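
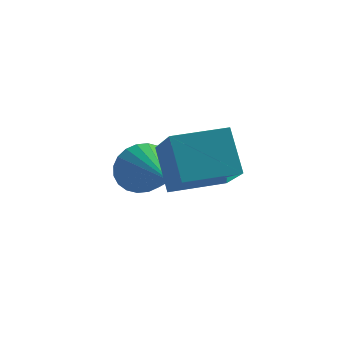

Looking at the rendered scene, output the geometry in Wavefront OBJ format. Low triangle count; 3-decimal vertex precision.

v 3.173 -2.829 -1.262
v 2.875 -2.088 -0.339
v 2.81 -1.664 -2.313
v 2.511 -0.924 -1.39
v 4.409 -2.396 -1.21
v 4.11 -1.656 -0.287
v 4.045 -1.232 -2.261
v 3.747 -0.491 -1.338
v 2.139 0.381 -2.858
v 2.511 0.374 -3.462
v 2.821 -0.941 -2.422
v 2.681 0.516 -3.296
v 2.768 0.638 -3.063
v 2.759 0.721 -2.799
v 2.656 0.752 -2.544
v 2.474 0.726 -2.336
v 2.242 0.648 -2.208
v 1.993 0.529 -2.179
v 1.767 0.388 -2.253
v 1.597 0.245 -2.419
v 1.51 0.124 -2.652
v 1.518 0.041 -2.917
v 1.621 0.01 -3.172
v 1.803 0.035 -3.379
v 2.036 0.114 -3.507
v 2.284 0.232 -3.537
f 2 4 1
f 5 2 1
f 1 4 3
f 3 5 1
f 2 8 4
f 6 2 5
f 6 8 2
f 4 8 3
f 7 5 3
f 3 8 7
f 7 6 5
f 8 6 7
f 10 9 12
f 10 12 11
f 12 9 13
f 12 13 11
f 13 9 14
f 13 14 11
f 14 9 15
f 14 15 11
f 15 9 16
f 15 16 11
f 16 9 17
f 16 17 11
f 17 9 18
f 17 18 11
f 18 9 19
f 18 19 11
f 19 9 20
f 19 20 11
f 20 9 21
f 20 21 11
f 21 9 22
f 21 22 11
f 22 9 23
f 22 23 11
f 23 9 24
f 23 24 11
f 24 9 25
f 24 25 11
f 25 9 26
f 25 26 11
f 26 9 10
f 26 10 11



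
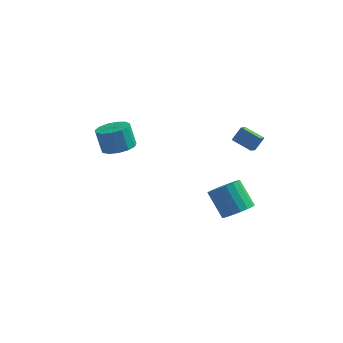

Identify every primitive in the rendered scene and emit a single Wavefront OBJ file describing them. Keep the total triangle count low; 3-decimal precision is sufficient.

v 3.758 -2.766 -2.917
v 4.384 -3.228 -2.213
v 3.308 -2.436 -0.738
v 2.682 -1.974 -1.443
v 4.592 -2.816 -2.282
v 3.516 -2.024 -0.807
v 4.635 -2.393 -2.477
v 3.56 -1.602 -1.002
v 4.505 -2.045 -2.76
v 3.429 -1.253 -1.285
v 4.226 -1.839 -3.074
v 3.15 -1.047 -1.599
v 3.855 -1.817 -3.356
v 2.779 -1.025 -1.881
v 3.464 -1.983 -3.552
v 2.388 -1.191 -2.077
v 3.132 -2.304 -3.622
v 2.056 -1.512 -2.147
v 2.924 -2.716 -3.553
v 1.848 -1.924 -2.078
v 2.88 -3.138 -3.358
v 1.805 -2.347 -1.883
v 3.011 -3.487 -3.075
v 1.935 -2.695 -1.6
v 3.29 -3.693 -2.761
v 2.214 -2.901 -1.286
v 3.661 -3.715 -2.479
v 2.585 -2.923 -1.004
v 4.052 -3.549 -2.283
v 2.976 -2.757 -0.808
v -3.722 -1.617 0.611
v -2.957 -2.273 0.969
v -3.413 -2 2.446
v -4.178 -1.343 2.089
v -2.71 -1.723 0.943
v -3.167 -1.45 2.421
v -2.785 -1.14 0.812
v -3.242 -0.866 2.29
v -3.158 -0.708 0.617
v -3.614 -0.434 2.095
v -3.709 -0.564 0.42
v -4.165 -0.291 1.898
v -4.265 -0.755 0.284
v -4.721 -0.481 1.761
v -4.648 -1.219 0.252
v -5.104 -0.946 1.729
v -4.737 -1.81 0.334
v -5.193 -1.536 1.811
v -4.504 -2.339 0.504
v -4.96 -2.066 1.981
v -4.023 -2.639 0.708
v -4.479 -2.366 2.185
v -3.446 -2.615 0.881
v -3.902 -2.341 2.359
v 4.035 -0.939 1.215
v 2.802 -0.48 1.63
v 4.152 -0.252 0.803
v 2.919 0.207 1.218
v 4.481 -0.507 2.062
v 3.248 -0.048 2.477
v 4.598 0.18 1.65
v 3.365 0.639 2.065
f 2 1 5
f 2 5 3
f 3 5 6
f 3 6 4
f 5 1 7
f 5 7 6
f 6 7 8
f 6 8 4
f 7 1 9
f 7 9 8
f 8 9 10
f 8 10 4
f 9 1 11
f 9 11 10
f 10 11 12
f 10 12 4
f 11 1 13
f 11 13 12
f 12 13 14
f 12 14 4
f 13 1 15
f 13 15 14
f 14 15 16
f 14 16 4
f 15 1 17
f 15 17 16
f 16 17 18
f 16 18 4
f 17 1 19
f 17 19 18
f 18 19 20
f 18 20 4
f 19 1 21
f 19 21 20
f 20 21 22
f 20 22 4
f 21 1 23
f 21 23 22
f 22 23 24
f 22 24 4
f 23 1 25
f 23 25 24
f 24 25 26
f 24 26 4
f 25 1 27
f 25 27 26
f 26 27 28
f 26 28 4
f 27 1 29
f 27 29 28
f 28 29 30
f 28 30 4
f 29 1 2
f 29 2 30
f 30 2 3
f 30 3 4
f 32 31 35
f 32 35 33
f 33 35 36
f 33 36 34
f 35 31 37
f 35 37 36
f 36 37 38
f 36 38 34
f 37 31 39
f 37 39 38
f 38 39 40
f 38 40 34
f 39 31 41
f 39 41 40
f 40 41 42
f 40 42 34
f 41 31 43
f 41 43 42
f 42 43 44
f 42 44 34
f 43 31 45
f 43 45 44
f 44 45 46
f 44 46 34
f 45 31 47
f 45 47 46
f 46 47 48
f 46 48 34
f 47 31 49
f 47 49 48
f 48 49 50
f 48 50 34
f 49 31 51
f 49 51 50
f 50 51 52
f 50 52 34
f 51 31 53
f 51 53 52
f 52 53 54
f 52 54 34
f 53 31 32
f 53 32 54
f 54 32 33
f 54 33 34
f 56 58 55
f 59 56 55
f 55 58 57
f 57 59 55
f 56 62 58
f 60 56 59
f 60 62 56
f 58 62 57
f 61 59 57
f 57 62 61
f 61 60 59
f 62 60 61



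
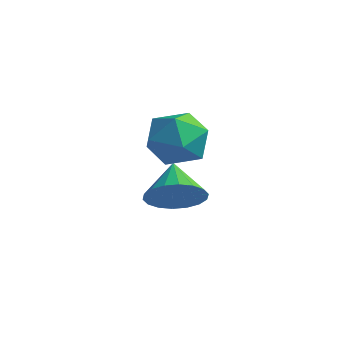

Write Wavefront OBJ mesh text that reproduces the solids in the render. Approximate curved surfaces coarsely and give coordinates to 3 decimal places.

v -1.672 1.013 1.042
v -1.198 1.616 0.853
v -2.328 1.727 1.678
v -1.439 1.622 0.597
v -1.726 1.508 0.429
v -2.003 1.296 0.383
v -2.213 1.027 0.467
v -2.317 0.756 0.665
v -2.293 0.535 0.938
v -2.146 0.409 1.231
v -1.905 0.403 1.487
v -1.618 0.517 1.655
v -1.341 0.73 1.702
v -1.131 0.998 1.617
v -1.027 1.269 1.419
v -1.051 1.49 1.146
v -1.643 0.831 3.382
v -0.813 1.055 3.321
v -1.267 -0.475 3.699
v -0.437 -0.251 3.638
v -0.919 0.052 4.286
v -1.152 0.859 4.089
v -0.928 -0.279 2.931
v -1.161 0.528 2.734
v -0.371 0.369 3.042
v -0.366 0.574 3.88
v -1.714 0.006 3.14
v -1.709 0.211 3.978
f 2 1 4
f 2 4 3
f 4 1 5
f 4 5 3
f 5 1 6
f 5 6 3
f 6 1 7
f 6 7 3
f 7 1 8
f 7 8 3
f 8 1 9
f 8 9 3
f 9 1 10
f 9 10 3
f 10 1 11
f 10 11 3
f 11 1 12
f 11 12 3
f 12 1 13
f 12 13 3
f 13 1 14
f 13 14 3
f 14 1 15
f 14 15 3
f 15 1 16
f 15 16 3
f 16 1 2
f 16 2 3
f 17 28 22
f 17 22 18
f 17 18 24
f 17 24 27
f 17 27 28
f 18 22 26
f 22 28 21
f 28 27 19
f 27 24 23
f 24 18 25
f 20 26 21
f 20 21 19
f 20 19 23
f 20 23 25
f 20 25 26
f 21 26 22
f 19 21 28
f 23 19 27
f 25 23 24
f 26 25 18



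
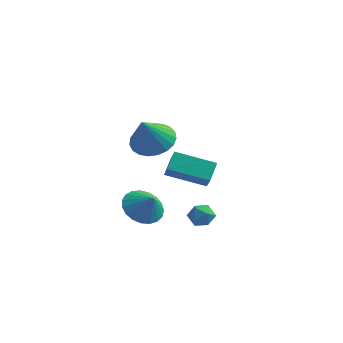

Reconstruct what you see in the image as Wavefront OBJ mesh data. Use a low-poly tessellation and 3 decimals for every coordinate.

v -0.312 1.036 0.192
v 0.171 1.794 0.695
v -0.448 0.144 1.668
v -0.24 1.912 0.728
v -0.662 1.879 0.669
v -1.025 1.7 0.527
v -1.264 1.406 0.328
v -1.338 1.048 0.104
v -1.235 0.688 -0.104
v -0.972 0.388 -0.261
v -0.596 0.2 -0.339
v -0.17 0.157 -0.326
v 0.232 0.266 -0.223
v 0.539 0.508 -0.049
v 0.699 0.841 0.167
v 0.685 1.208 0.388
v 0.498 1.545 0.574
v -0.431 2.637 -2.831
v -0.069 2.076 -2.1
v -0.426 3.479 -2.188
v -0.064 2.918 -1.456
v 1.384 3.062 -3.404
v 1.746 2.501 -2.672
v 1.389 3.904 -2.76
v 1.751 3.343 -2.029
v 2.8 -0.694 -2.528
v 3.301 -1.077 -2.501
v 2.179 -1.503 -2.479
v 2.68 -1.886 -2.452
v 2.546 -1.507 -1.966
v 2.929 -1.007 -1.996
v 2.551 -1.573 -2.984
v 2.934 -1.073 -3.014
v 3.147 -1.62 -2.783
v 3.144 -1.579 -2.153
v 2.336 -1.001 -2.827
v 2.333 -0.96 -2.197
v 0.526 -2.194 -1.96
v 1.048 -1.409 -2.077
v 1.114 -2.466 -1.16
v 0.767 -1.285 -1.828
v 0.445 -1.318 -1.603
v 0.136 -1.502 -1.439
v -0.105 -1.806 -1.365
v -0.237 -2.177 -1.394
v -0.237 -2.551 -1.521
v -0.105 -2.864 -1.724
v 0.136 -3.06 -1.968
v 0.444 -3.107 -2.211
v 0.767 -2.996 -2.41
v 1.048 -2.746 -2.531
v 1.238 -2.401 -2.554
v 1.306 -2.02 -2.474
v 1.239 -1.669 -2.305
f 2 1 4
f 2 4 3
f 4 1 5
f 4 5 3
f 5 1 6
f 5 6 3
f 6 1 7
f 6 7 3
f 7 1 8
f 7 8 3
f 8 1 9
f 8 9 3
f 9 1 10
f 9 10 3
f 10 1 11
f 10 11 3
f 11 1 12
f 11 12 3
f 12 1 13
f 12 13 3
f 13 1 14
f 13 14 3
f 14 1 15
f 14 15 3
f 15 1 16
f 15 16 3
f 16 1 17
f 16 17 3
f 17 1 2
f 17 2 3
f 19 21 18
f 22 19 18
f 18 21 20
f 20 22 18
f 19 25 21
f 23 19 22
f 23 25 19
f 21 25 20
f 24 22 20
f 20 25 24
f 24 23 22
f 25 23 24
f 26 37 31
f 26 31 27
f 26 27 33
f 26 33 36
f 26 36 37
f 27 31 35
f 31 37 30
f 37 36 28
f 36 33 32
f 33 27 34
f 29 35 30
f 29 30 28
f 29 28 32
f 29 32 34
f 29 34 35
f 30 35 31
f 28 30 37
f 32 28 36
f 34 32 33
f 35 34 27
f 39 38 41
f 39 41 40
f 41 38 42
f 41 42 40
f 42 38 43
f 42 43 40
f 43 38 44
f 43 44 40
f 44 38 45
f 44 45 40
f 45 38 46
f 45 46 40
f 46 38 47
f 46 47 40
f 47 38 48
f 47 48 40
f 48 38 49
f 48 49 40
f 49 38 50
f 49 50 40
f 50 38 51
f 50 51 40
f 51 38 52
f 51 52 40
f 52 38 53
f 52 53 40
f 53 38 54
f 53 54 40
f 54 38 39
f 54 39 40



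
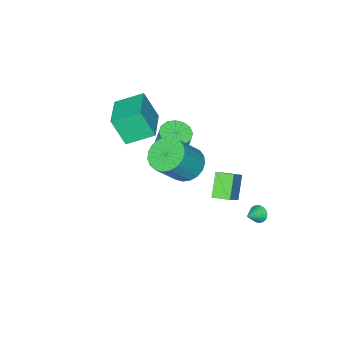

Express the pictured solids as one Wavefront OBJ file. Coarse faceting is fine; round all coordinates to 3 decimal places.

v -0.174 -2.182 0.808
v 0.628 -1.954 0.709
v 0.696 -1.49 2.333
v -0.106 -1.718 2.432
v 0.398 -1.597 0.617
v 0.466 -1.133 2.241
v 0.014 -1.397 0.576
v 0.082 -0.933 2.199
v -0.42 -1.407 0.597
v -0.352 -0.943 2.221
v -0.789 -1.625 0.675
v -0.72 -1.161 2.298
v -0.992 -1.992 0.788
v -0.924 -1.528 2.412
v -0.976 -2.41 0.907
v -0.908 -1.946 2.531
v -0.746 -2.767 0.999
v -0.678 -2.303 2.623
v -0.362 -2.967 1.041
v -0.294 -2.503 2.664
v 0.072 -2.957 1.019
v 0.14 -2.493 2.643
v 0.44 -2.739 0.942
v 0.509 -2.275 2.565
v 0.644 -2.372 0.828
v 0.712 -1.908 2.452
v 1.603 0.557 2.741
v 2.397 0.609 2.136
v 3.612 0.414 3.713
v 2.817 0.363 4.319
v 2.336 1.009 2.233
v 3.55 0.814 3.81
v 2.148 1.331 2.417
v 3.362 1.136 3.994
v 1.866 1.519 2.658
v 3.08 1.324 4.235
v 1.538 1.54 2.913
v 2.752 1.346 4.49
v 1.221 1.392 3.138
v 2.436 1.198 4.715
v 0.971 1.1 3.295
v 2.185 0.905 4.872
v 0.83 0.713 3.356
v 2.044 0.519 4.933
v 0.822 0.3 3.311
v 2.036 0.105 4.888
v 0.95 -0.069 3.167
v 2.164 -0.263 4.744
v 1.19 -0.329 2.95
v 2.404 -0.524 4.527
v 1.502 -0.437 2.697
v 2.716 -0.631 4.274
v 1.831 -0.372 2.451
v 3.045 -0.567 4.028
v 2.121 -0.147 2.256
v 3.335 -0.341 3.833
v 2.321 0.2 2.144
v 3.535 0.006 3.722
v 1.132 2.312 0.926
v 0.278 1.781 1.9
v 0.741 3.106 1.015
v -0.113 2.575 1.99
v 2.193 2.705 2.07
v 1.339 2.174 3.045
v 1.802 3.499 2.16
v 0.948 2.968 3.134
v -1.086 2.87 -1.779
v -0.867 2.571 -2.129
v -0.174 2.91 -1.241
v -0.83 2.752 -2.204
v -0.833 2.951 -2.214
v -0.874 3.137 -2.158
v -0.948 3.283 -2.044
v -1.042 3.366 -1.89
v -1.144 3.373 -1.719
v -1.236 3.304 -1.557
v -1.306 3.169 -1.429
v -1.342 2.988 -1.354
v -1.339 2.789 -1.344
v -1.298 2.603 -1.4
v -1.225 2.457 -1.514
v -1.13 2.374 -1.668
v -1.029 2.367 -1.839
v -0.936 2.436 -2.001
v 0.949 -3.866 2.394
v 1.195 -4.618 3.898
v -0.053 -2.835 3.074
v 0.193 -3.587 4.578
v 2.467 -2.633 2.762
v 2.713 -3.385 4.266
v 1.465 -1.602 3.442
v 1.711 -2.354 4.946
f 2 1 5
f 2 5 3
f 3 5 6
f 3 6 4
f 5 1 7
f 5 7 6
f 6 7 8
f 6 8 4
f 7 1 9
f 7 9 8
f 8 9 10
f 8 10 4
f 9 1 11
f 9 11 10
f 10 11 12
f 10 12 4
f 11 1 13
f 11 13 12
f 12 13 14
f 12 14 4
f 13 1 15
f 13 15 14
f 14 15 16
f 14 16 4
f 15 1 17
f 15 17 16
f 16 17 18
f 16 18 4
f 17 1 19
f 17 19 18
f 18 19 20
f 18 20 4
f 19 1 21
f 19 21 20
f 20 21 22
f 20 22 4
f 21 1 23
f 21 23 22
f 22 23 24
f 22 24 4
f 23 1 25
f 23 25 24
f 24 25 26
f 24 26 4
f 25 1 2
f 25 2 26
f 26 2 3
f 26 3 4
f 28 27 31
f 28 31 29
f 29 31 32
f 29 32 30
f 31 27 33
f 31 33 32
f 32 33 34
f 32 34 30
f 33 27 35
f 33 35 34
f 34 35 36
f 34 36 30
f 35 27 37
f 35 37 36
f 36 37 38
f 36 38 30
f 37 27 39
f 37 39 38
f 38 39 40
f 38 40 30
f 39 27 41
f 39 41 40
f 40 41 42
f 40 42 30
f 41 27 43
f 41 43 42
f 42 43 44
f 42 44 30
f 43 27 45
f 43 45 44
f 44 45 46
f 44 46 30
f 45 27 47
f 45 47 46
f 46 47 48
f 46 48 30
f 47 27 49
f 47 49 48
f 48 49 50
f 48 50 30
f 49 27 51
f 49 51 50
f 50 51 52
f 50 52 30
f 51 27 53
f 51 53 52
f 52 53 54
f 52 54 30
f 53 27 55
f 53 55 54
f 54 55 56
f 54 56 30
f 55 27 57
f 55 57 56
f 56 57 58
f 56 58 30
f 57 27 28
f 57 28 58
f 58 28 29
f 58 29 30
f 60 62 59
f 63 60 59
f 59 62 61
f 61 63 59
f 60 66 62
f 64 60 63
f 64 66 60
f 62 66 61
f 65 63 61
f 61 66 65
f 65 64 63
f 66 64 65
f 68 67 70
f 68 70 69
f 70 67 71
f 70 71 69
f 71 67 72
f 71 72 69
f 72 67 73
f 72 73 69
f 73 67 74
f 73 74 69
f 74 67 75
f 74 75 69
f 75 67 76
f 75 76 69
f 76 67 77
f 76 77 69
f 77 67 78
f 77 78 69
f 78 67 79
f 78 79 69
f 79 67 80
f 79 80 69
f 80 67 81
f 80 81 69
f 81 67 82
f 81 82 69
f 82 67 83
f 82 83 69
f 83 67 84
f 83 84 69
f 84 67 68
f 84 68 69
f 86 88 85
f 89 86 85
f 85 88 87
f 87 89 85
f 86 92 88
f 90 86 89
f 90 92 86
f 88 92 87
f 91 89 87
f 87 92 91
f 91 90 89
f 92 90 91



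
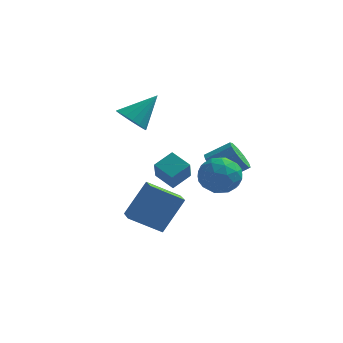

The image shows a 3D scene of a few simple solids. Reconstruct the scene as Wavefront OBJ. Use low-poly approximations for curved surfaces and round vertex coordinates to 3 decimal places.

v -2.552 2.134 0.236
v -1.987 1.409 0.284
v -1.468 3.066 1.564
v -1.812 1.659 -0.034
v -1.806 2.017 -0.29
v -1.971 2.402 -0.425
v -2.269 2.726 -0.409
v -2.632 2.914 -0.245
v -2.976 2.924 0.029
v -3.223 2.752 0.351
v -3.317 2.44 0.647
v -3.234 2.057 0.848
v -2.996 1.692 0.91
v -2.656 1.428 0.817
v -2.292 1.326 0.591
v 1.476 1.806 -2.358
v 1.988 1.685 -3.076
v 3.155 2.012 -2.3
v 2.644 2.134 -1.582
v 1.832 2.212 -3.065
v 3 2.54 -2.289
v 1.541 2.585 -2.784
v 2.709 2.912 -2.008
v 1.225 2.66 -2.34
v 2.393 2.987 -1.564
v 1.005 2.409 -1.903
v 2.173 2.736 -1.127
v 0.965 1.928 -1.64
v 2.132 2.255 -0.864
v 1.12 1.4 -1.651
v 2.288 1.728 -0.875
v 1.411 1.028 -1.932
v 2.579 1.355 -1.156
v 1.727 0.953 -2.376
v 2.895 1.28 -1.6
v 1.947 1.204 -2.813
v 3.115 1.531 -2.037
v 2.816 -2.625 0.244
v 3.561 -3.381 0.201
v 1.719 -3.659 -0.581
v 2.464 -4.415 -0.624
v 2.028 -4.151 0.308
v 2.706 -3.511 0.818
v 2.574 -3.529 -1.198
v 3.252 -2.889 -0.688
v 3.411 -3.939 -0.69
v 3.074 -4.324 0.241
v 2.206 -2.716 -0.621
v 1.869 -3.101 0.31
v 3.285 -2.912 0.295
v 1.995 -4.128 -0.675
v 1.739 -3.972 -0.127
v 2.177 -4.417 -0.152
v 2.782 -2.989 0.657
v 3.22 -3.433 0.632
v 2.319 -3.886 0.695
v 2.06 -3.607 -1.012
v 2.498 -4.051 -1.037
v 3.103 -2.623 -0.228
v 3.541 -3.068 -0.253
v 2.961 -3.154 -1.075
v 3.634 -3.685 -0.254
v 2.99 -4.293 -0.739
v 3.054 -3.772 -1.076
v 3.453 -3.396 -0.777
v 3.436 -3.911 0.293
v 2.791 -4.519 -0.192
v 2.535 -4.363 0.356
v 2.934 -3.987 0.656
v 3.348 -4.239 -0.23
v 2.489 -2.521 -0.188
v 1.844 -3.129 -0.673
v 2.346 -3.053 -1.036
v 2.745 -2.677 -0.736
v 2.29 -2.747 0.359
v 1.646 -3.355 -0.126
v 1.827 -3.644 0.397
v 2.226 -3.268 0.696
v 1.932 -2.801 -0.15
v -0.889 -0.284 -2.107
v -0.77 -1.135 -1.001
v -0.208 0.474 -1.596
v -0.089 -0.377 -0.491
v 0.029 -0.783 -2.589
v 0.148 -1.634 -1.484
v 0.71 -0.025 -2.079
v 0.829 -0.876 -0.973
v 0.201 -4.007 -3.736
v -1.286 -4.323 -2.847
v -0.216 -2.914 -4.044
v -1.702 -3.229 -3.155
v 1.042 -3.211 -2.045
v -0.444 -3.526 -1.156
v 0.626 -2.117 -2.353
v -0.861 -2.433 -1.464
f 2 1 4
f 2 4 3
f 4 1 5
f 4 5 3
f 5 1 6
f 5 6 3
f 6 1 7
f 6 7 3
f 7 1 8
f 7 8 3
f 8 1 9
f 8 9 3
f 9 1 10
f 9 10 3
f 10 1 11
f 10 11 3
f 11 1 12
f 11 12 3
f 12 1 13
f 12 13 3
f 13 1 14
f 13 14 3
f 14 1 15
f 14 15 3
f 15 1 2
f 15 2 3
f 17 16 20
f 17 20 18
f 18 20 21
f 18 21 19
f 20 16 22
f 20 22 21
f 21 22 23
f 21 23 19
f 22 16 24
f 22 24 23
f 23 24 25
f 23 25 19
f 24 16 26
f 24 26 25
f 25 26 27
f 25 27 19
f 26 16 28
f 26 28 27
f 27 28 29
f 27 29 19
f 28 16 30
f 28 30 29
f 29 30 31
f 29 31 19
f 30 16 32
f 30 32 31
f 31 32 33
f 31 33 19
f 32 16 34
f 32 34 33
f 33 34 35
f 33 35 19
f 34 16 36
f 34 36 35
f 35 36 37
f 35 37 19
f 36 16 17
f 36 17 37
f 37 17 18
f 37 18 19
f 38 75 54
f 75 49 78
f 54 78 43
f 75 78 54
f 38 54 50
f 54 43 55
f 50 55 39
f 54 55 50
f 38 50 59
f 50 39 60
f 59 60 45
f 50 60 59
f 38 59 71
f 59 45 74
f 71 74 48
f 59 74 71
f 38 71 75
f 71 48 79
f 75 79 49
f 71 79 75
f 39 55 66
f 55 43 69
f 66 69 47
f 55 69 66
f 43 78 56
f 78 49 77
f 56 77 42
f 78 77 56
f 49 79 76
f 79 48 72
f 76 72 40
f 79 72 76
f 48 74 73
f 74 45 61
f 73 61 44
f 74 61 73
f 45 60 65
f 60 39 62
f 65 62 46
f 60 62 65
f 41 67 53
f 67 47 68
f 53 68 42
f 67 68 53
f 41 53 51
f 53 42 52
f 51 52 40
f 53 52 51
f 41 51 58
f 51 40 57
f 58 57 44
f 51 57 58
f 41 58 63
f 58 44 64
f 63 64 46
f 58 64 63
f 41 63 67
f 63 46 70
f 67 70 47
f 63 70 67
f 42 68 56
f 68 47 69
f 56 69 43
f 68 69 56
f 40 52 76
f 52 42 77
f 76 77 49
f 52 77 76
f 44 57 73
f 57 40 72
f 73 72 48
f 57 72 73
f 46 64 65
f 64 44 61
f 65 61 45
f 64 61 65
f 47 70 66
f 70 46 62
f 66 62 39
f 70 62 66
f 81 83 80
f 84 81 80
f 80 83 82
f 82 84 80
f 81 87 83
f 85 81 84
f 85 87 81
f 83 87 82
f 86 84 82
f 82 87 86
f 86 85 84
f 87 85 86
f 89 91 88
f 92 89 88
f 88 91 90
f 90 92 88
f 89 95 91
f 93 89 92
f 93 95 89
f 91 95 90
f 94 92 90
f 90 95 94
f 94 93 92
f 95 93 94



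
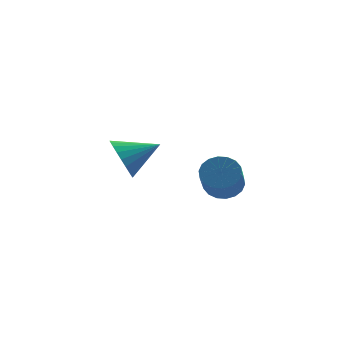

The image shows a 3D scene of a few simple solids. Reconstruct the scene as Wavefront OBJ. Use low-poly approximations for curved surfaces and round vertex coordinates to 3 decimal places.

v 0.867 0.151 -2.835
v 1.606 0.224 -2.597
v 1.392 -0.918 -1.586
v 0.653 -0.991 -1.825
v 1.435 0.441 -2.387
v 1.221 -0.701 -1.376
v 1.152 0.601 -2.266
v 0.938 -0.54 -1.255
v 0.813 0.672 -2.258
v 0.598 -0.469 -1.247
v 0.484 0.64 -2.364
v 0.269 -0.502 -1.353
v 0.231 0.511 -2.564
v 0.016 -0.631 -1.553
v 0.104 0.31 -2.817
v -0.11 -0.831 -1.806
v 0.128 0.078 -3.074
v -0.086 -1.064 -2.063
v 0.299 -0.139 -3.284
v 0.085 -1.281 -2.273
v 0.582 -0.3 -3.405
v 0.368 -1.441 -2.394
v 0.922 -0.371 -3.413
v 0.707 -1.512 -2.402
v 1.251 -0.338 -3.307
v 1.036 -1.48 -2.296
v 1.504 -0.209 -3.107
v 1.289 -1.351 -2.096
v 1.63 -0.009 -2.854
v 1.416 -1.15 -1.843
v -2.782 3.707 -2.978
v -2.356 3.382 -3.834
v -1.278 3.953 -2.322
v -2.388 3.768 -3.906
v -2.48 4.145 -3.836
v -2.617 4.455 -3.636
v -2.78 4.652 -3.336
v -2.944 4.704 -2.981
v -3.082 4.605 -2.626
v -3.175 4.369 -2.324
v -3.209 4.033 -2.122
v -3.177 3.647 -2.05
v -3.085 3.27 -2.12
v -2.948 2.959 -2.32
v -2.785 2.763 -2.62
v -2.621 2.71 -2.975
v -2.482 2.809 -3.33
v -2.389 3.045 -3.632
f 2 1 5
f 2 5 3
f 3 5 6
f 3 6 4
f 5 1 7
f 5 7 6
f 6 7 8
f 6 8 4
f 7 1 9
f 7 9 8
f 8 9 10
f 8 10 4
f 9 1 11
f 9 11 10
f 10 11 12
f 10 12 4
f 11 1 13
f 11 13 12
f 12 13 14
f 12 14 4
f 13 1 15
f 13 15 14
f 14 15 16
f 14 16 4
f 15 1 17
f 15 17 16
f 16 17 18
f 16 18 4
f 17 1 19
f 17 19 18
f 18 19 20
f 18 20 4
f 19 1 21
f 19 21 20
f 20 21 22
f 20 22 4
f 21 1 23
f 21 23 22
f 22 23 24
f 22 24 4
f 23 1 25
f 23 25 24
f 24 25 26
f 24 26 4
f 25 1 27
f 25 27 26
f 26 27 28
f 26 28 4
f 27 1 29
f 27 29 28
f 28 29 30
f 28 30 4
f 29 1 2
f 29 2 30
f 30 2 3
f 30 3 4
f 32 31 34
f 32 34 33
f 34 31 35
f 34 35 33
f 35 31 36
f 35 36 33
f 36 31 37
f 36 37 33
f 37 31 38
f 37 38 33
f 38 31 39
f 38 39 33
f 39 31 40
f 39 40 33
f 40 31 41
f 40 41 33
f 41 31 42
f 41 42 33
f 42 31 43
f 42 43 33
f 43 31 44
f 43 44 33
f 44 31 45
f 44 45 33
f 45 31 46
f 45 46 33
f 46 31 47
f 46 47 33
f 47 31 48
f 47 48 33
f 48 31 32
f 48 32 33



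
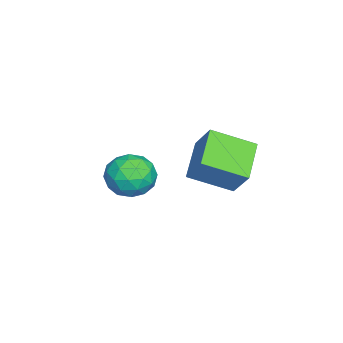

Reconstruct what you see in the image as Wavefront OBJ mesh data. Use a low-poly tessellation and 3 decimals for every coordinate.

v 1.576 -0.245 2.469
v -0.069 -0.26 3.27
v 1.179 1.462 1.685
v -0.467 1.447 2.486
v 2.147 0.433 3.654
v 0.501 0.418 4.455
v 1.749 2.14 2.87
v 0.104 2.125 3.671
v -1.497 -2.201 -0.331
v -0.696 -2.954 -0.514
v -2.344 -3.366 0.754
v -1.543 -4.119 0.571
v -1.32 -3.2 1.16
v -0.796 -2.479 0.49
v -2.244 -3.841 -0.25
v -1.72 -3.12 -0.92
v -1.157 -3.967 -0.464
v -0.586 -3.571 0.408
v -2.454 -2.749 -0.168
v -1.883 -2.353 0.704
v -1.022 -2.475 -0.518
v -2.018 -3.845 0.758
v -1.887 -3.305 1.104
v -1.415 -3.747 0.996
v -1.081 -2.196 0.072
v -0.61 -2.639 -0.035
v -0.977 -2.783 0.949
v -2.43 -3.681 0.275
v -1.959 -4.124 0.168
v -1.625 -2.573 -0.756
v -1.153 -3.015 -0.864
v -2.063 -3.537 -0.709
v -0.822 -3.513 -0.596
v -1.32 -4.198 0.042
v -1.732 -4.034 -0.44
v -1.425 -3.611 -0.834
v -0.487 -3.28 -0.084
v -0.984 -3.965 0.554
v -0.853 -3.425 0.9
v -0.546 -3.001 0.506
v -0.758 -3.876 -0.054
v -2.056 -2.355 -0.314
v -2.553 -3.04 0.324
v -2.494 -3.319 -0.266
v -2.187 -2.895 -0.66
v -1.72 -2.122 0.198
v -2.218 -2.807 0.836
v -1.615 -2.709 1.074
v -1.308 -2.286 0.68
v -2.282 -2.444 0.294
f 2 4 1
f 5 2 1
f 1 4 3
f 3 5 1
f 2 8 4
f 6 2 5
f 6 8 2
f 4 8 3
f 7 5 3
f 3 8 7
f 7 6 5
f 8 6 7
f 9 46 25
f 46 20 49
f 25 49 14
f 46 49 25
f 9 25 21
f 25 14 26
f 21 26 10
f 25 26 21
f 9 21 30
f 21 10 31
f 30 31 16
f 21 31 30
f 9 30 42
f 30 16 45
f 42 45 19
f 30 45 42
f 9 42 46
f 42 19 50
f 46 50 20
f 42 50 46
f 10 26 37
f 26 14 40
f 37 40 18
f 26 40 37
f 14 49 27
f 49 20 48
f 27 48 13
f 49 48 27
f 20 50 47
f 50 19 43
f 47 43 11
f 50 43 47
f 19 45 44
f 45 16 32
f 44 32 15
f 45 32 44
f 16 31 36
f 31 10 33
f 36 33 17
f 31 33 36
f 12 38 24
f 38 18 39
f 24 39 13
f 38 39 24
f 12 24 22
f 24 13 23
f 22 23 11
f 24 23 22
f 12 22 29
f 22 11 28
f 29 28 15
f 22 28 29
f 12 29 34
f 29 15 35
f 34 35 17
f 29 35 34
f 12 34 38
f 34 17 41
f 38 41 18
f 34 41 38
f 13 39 27
f 39 18 40
f 27 40 14
f 39 40 27
f 11 23 47
f 23 13 48
f 47 48 20
f 23 48 47
f 15 28 44
f 28 11 43
f 44 43 19
f 28 43 44
f 17 35 36
f 35 15 32
f 36 32 16
f 35 32 36
f 18 41 37
f 41 17 33
f 37 33 10
f 41 33 37



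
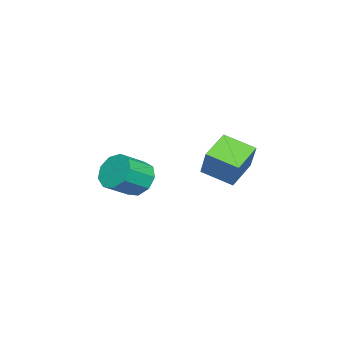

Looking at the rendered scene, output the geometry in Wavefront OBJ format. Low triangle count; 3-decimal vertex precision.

v -2.409 1.067 -1.193
v -3.886 1.466 -0.548
v -2.239 2.617 -1.763
v -3.716 3.016 -1.118
v -1.644 1.524 0.278
v -3.121 1.923 0.923
v -1.474 3.074 -0.292
v -2.951 3.473 0.353
v -4.167 -2.411 -2.918
v -3.442 -1.68 -3.124
v -2.368 -2.498 -2.247
v -3.093 -3.229 -2.042
v -3.801 -1.509 -2.525
v -2.727 -2.327 -1.649
v -4.331 -1.76 -2.111
v -3.256 -2.578 -1.234
v -4.784 -2.316 -2.074
v -3.71 -3.134 -1.197
v -4.949 -2.916 -2.432
v -3.874 -3.734 -1.556
v -4.748 -3.28 -3.018
v -3.673 -4.098 -2.141
v -4.275 -3.237 -3.557
v -3.201 -4.055 -2.68
v -3.752 -2.808 -3.797
v -2.678 -3.626 -2.921
v -3.423 -2.193 -3.626
v -2.349 -3.011 -2.749
f 2 4 1
f 5 2 1
f 1 4 3
f 3 5 1
f 2 8 4
f 6 2 5
f 6 8 2
f 4 8 3
f 7 5 3
f 3 8 7
f 7 6 5
f 8 6 7
f 10 9 13
f 10 13 11
f 11 13 14
f 11 14 12
f 13 9 15
f 13 15 14
f 14 15 16
f 14 16 12
f 15 9 17
f 15 17 16
f 16 17 18
f 16 18 12
f 17 9 19
f 17 19 18
f 18 19 20
f 18 20 12
f 19 9 21
f 19 21 20
f 20 21 22
f 20 22 12
f 21 9 23
f 21 23 22
f 22 23 24
f 22 24 12
f 23 9 25
f 23 25 24
f 24 25 26
f 24 26 12
f 25 9 27
f 25 27 26
f 26 27 28
f 26 28 12
f 27 9 10
f 27 10 28
f 28 10 11
f 28 11 12



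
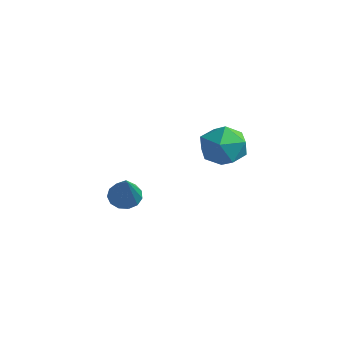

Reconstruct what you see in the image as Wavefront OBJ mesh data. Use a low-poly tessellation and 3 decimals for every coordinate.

v -2.398 2.077 0.412
v -1.654 1.511 0.415
v -3.206 1.009 -0.295
v -2.462 0.443 -0.292
v -2.896 0.65 0.511
v -2.396 1.31 0.948
v -2.464 1.21 -0.828
v -1.964 1.87 -0.391
v -1.694 0.975 -0.351
v -1.961 0.629 0.477
v -2.899 1.891 -0.357
v -3.166 1.545 0.471
v -3.237 -2.346 -1.282
v -2.87 -2.515 -1.684
v -2.043 -3.334 0.222
v -2.766 -2.23 -1.58
v -2.811 -1.981 -1.381
v -2.992 -1.849 -1.151
v -3.25 -1.875 -0.963
v -3.505 -2.05 -0.875
v -3.674 -2.319 -0.918
v -3.705 -2.597 -1.075
v -3.588 -2.796 -1.299
v -3.359 -2.851 -1.517
v -3.091 -2.747 -1.661
f 1 12 6
f 1 6 2
f 1 2 8
f 1 8 11
f 1 11 12
f 2 6 10
f 6 12 5
f 12 11 3
f 11 8 7
f 8 2 9
f 4 10 5
f 4 5 3
f 4 3 7
f 4 7 9
f 4 9 10
f 5 10 6
f 3 5 12
f 7 3 11
f 9 7 8
f 10 9 2
f 14 13 16
f 14 16 15
f 16 13 17
f 16 17 15
f 17 13 18
f 17 18 15
f 18 13 19
f 18 19 15
f 19 13 20
f 19 20 15
f 20 13 21
f 20 21 15
f 21 13 22
f 21 22 15
f 22 13 23
f 22 23 15
f 23 13 24
f 23 24 15
f 24 13 25
f 24 25 15
f 25 13 14
f 25 14 15



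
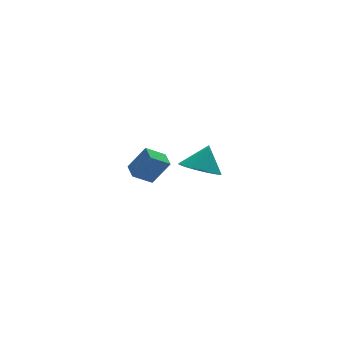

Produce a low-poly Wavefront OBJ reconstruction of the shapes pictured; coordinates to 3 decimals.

v -3.956 2.982 -4.262
v -3.24 2.68 -3.146
v -3.763 3.783 -4.169
v -3.046 3.482 -3.053
v -3.074 2.838 -4.867
v -2.357 2.537 -3.751
v -2.88 3.64 -4.774
v -2.164 3.338 -3.658
v -3.648 -2.219 -0.943
v -2.889 -2.586 -1.256
v -3.072 -1.921 0.103
v -2.856 -2.255 -1.369
v -2.944 -1.918 -1.416
v -3.139 -1.627 -1.391
v -3.411 -1.426 -1.298
v -3.72 -1.346 -1.151
v -4.017 -1.398 -0.972
v -4.259 -1.576 -0.789
v -4.407 -1.851 -0.629
v -4.44 -2.182 -0.517
v -4.352 -2.519 -0.47
v -4.157 -2.81 -0.494
v -3.885 -3.011 -0.587
v -3.576 -3.091 -0.734
v -3.278 -3.039 -0.913
v -3.037 -2.861 -1.097
f 2 4 1
f 5 2 1
f 1 4 3
f 3 5 1
f 2 8 4
f 6 2 5
f 6 8 2
f 4 8 3
f 7 5 3
f 3 8 7
f 7 6 5
f 8 6 7
f 10 9 12
f 10 12 11
f 12 9 13
f 12 13 11
f 13 9 14
f 13 14 11
f 14 9 15
f 14 15 11
f 15 9 16
f 15 16 11
f 16 9 17
f 16 17 11
f 17 9 18
f 17 18 11
f 18 9 19
f 18 19 11
f 19 9 20
f 19 20 11
f 20 9 21
f 20 21 11
f 21 9 22
f 21 22 11
f 22 9 23
f 22 23 11
f 23 9 24
f 23 24 11
f 24 9 25
f 24 25 11
f 25 9 26
f 25 26 11
f 26 9 10
f 26 10 11



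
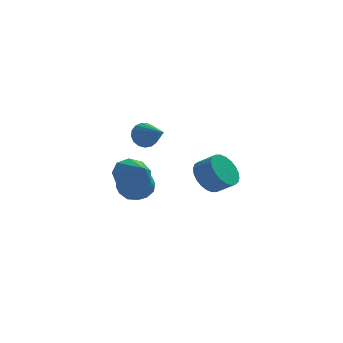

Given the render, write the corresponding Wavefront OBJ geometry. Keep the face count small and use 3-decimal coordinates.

v -0.077 1.238 1.902
v 0.344 0.85 1.07
v 1.159 0.415 1.686
v 0.737 0.802 2.518
v 0.519 1.202 1.088
v 1.334 0.767 1.703
v 0.603 1.56 1.23
v 1.418 1.125 1.845
v 0.584 1.869 1.474
v 1.399 1.434 2.089
v 0.464 2.082 1.783
v 1.279 1.647 2.398
v 0.262 2.166 2.11
v 1.076 1.731 2.726
v 0.008 2.109 2.406
v 0.822 1.673 3.022
v -0.259 1.919 2.625
v 0.555 1.484 3.241
v -0.499 1.625 2.734
v 0.316 1.19 3.35
v -0.674 1.273 2.717
v 0.141 0.838 3.332
v -0.758 0.915 2.575
v 0.057 0.48 3.19
v -0.739 0.606 2.331
v 0.076 0.171 2.946
v -0.619 0.393 2.022
v 0.196 -0.042 2.637
v -0.416 0.309 1.694
v 0.398 -0.126 2.31
v -0.162 0.367 1.398
v 0.652 -0.069 2.014
v 0.105 0.556 1.179
v 0.919 0.121 1.795
v -3.631 0.509 2.34
v -3.091 0.38 1.548
v -3.809 -1.04 2.472
v -3.269 -1.169 1.68
v -2.862 -0.845 2.495
v -2.752 0.113 2.414
v -4.148 -0.773 1.606
v -4.038 0.185 1.525
v -3.41 -0.412 1.095
v -2.615 -0.457 1.644
v -4.285 -0.203 2.376
v -3.49 -0.248 2.925
v -3.345 0.581 1.933
v -3.555 -1.241 2.087
v -3.315 -1.05 2.567
v -2.998 -1.126 2.101
v -3.146 0.424 2.441
v -2.829 0.348 1.976
v -2.694 -0.372 2.533
v -4.071 -1.008 2.044
v -3.754 -1.084 1.579
v -3.902 0.466 1.919
v -3.585 0.39 1.453
v -4.206 -0.288 1.487
v -3.216 0.039 1.2
v -3.32 -0.872 1.278
v -3.837 -0.639 1.234
v -3.772 -0.076 1.187
v -2.748 0.013 1.524
v -2.853 -0.898 1.601
v -2.614 -0.707 2.08
v -2.549 -0.144 2.032
v -2.936 -0.453 1.257
v -4.047 0.238 2.419
v -4.152 -0.673 2.496
v -4.351 -0.516 1.988
v -4.286 0.047 1.94
v -3.58 0.212 2.742
v -3.684 -0.699 2.82
v -3.128 -0.584 2.833
v -3.063 -0.021 2.786
v -3.964 -0.207 2.763
v -3.617 -2.017 3.274
v -3.149 -1.363 3.834
v -3.083 -3.043 4.026
v -3.755 -1.491 4.09
v -4.297 -1.865 3.964
v -4.52 -2.31 3.515
v -4.322 -2.618 2.954
v -3.793 -2.644 2.542
v -3.182 -2.377 2.473
v -2.775 -1.941 2.779
v -2.762 -1.541 3.316
v -2.935 4.269 3.616
v -2.381 4.375 3.078
v -2.065 2.911 4.244
v -2.266 4.582 3.367
v -2.305 4.717 3.712
v -2.487 4.75 4.036
v -2.773 4.672 4.264
v -3.095 4.502 4.343
v -3.381 4.278 4.256
v -3.565 4.052 4.022
v -3.605 3.876 3.696
v -3.491 3.79 3.351
v -3.249 3.813 3.067
v -2.936 3.941 2.909
v -2.623 4.144 2.913
f 2 1 5
f 2 5 3
f 3 5 6
f 3 6 4
f 5 1 7
f 5 7 6
f 6 7 8
f 6 8 4
f 7 1 9
f 7 9 8
f 8 9 10
f 8 10 4
f 9 1 11
f 9 11 10
f 10 11 12
f 10 12 4
f 11 1 13
f 11 13 12
f 12 13 14
f 12 14 4
f 13 1 15
f 13 15 14
f 14 15 16
f 14 16 4
f 15 1 17
f 15 17 16
f 16 17 18
f 16 18 4
f 17 1 19
f 17 19 18
f 18 19 20
f 18 20 4
f 19 1 21
f 19 21 20
f 20 21 22
f 20 22 4
f 21 1 23
f 21 23 22
f 22 23 24
f 22 24 4
f 23 1 25
f 23 25 24
f 24 25 26
f 24 26 4
f 25 1 27
f 25 27 26
f 26 27 28
f 26 28 4
f 27 1 29
f 27 29 28
f 28 29 30
f 28 30 4
f 29 1 31
f 29 31 30
f 30 31 32
f 30 32 4
f 31 1 33
f 31 33 32
f 32 33 34
f 32 34 4
f 33 1 2
f 33 2 34
f 34 2 3
f 34 3 4
f 35 72 51
f 72 46 75
f 51 75 40
f 72 75 51
f 35 51 47
f 51 40 52
f 47 52 36
f 51 52 47
f 35 47 56
f 47 36 57
f 56 57 42
f 47 57 56
f 35 56 68
f 56 42 71
f 68 71 45
f 56 71 68
f 35 68 72
f 68 45 76
f 72 76 46
f 68 76 72
f 36 52 63
f 52 40 66
f 63 66 44
f 52 66 63
f 40 75 53
f 75 46 74
f 53 74 39
f 75 74 53
f 46 76 73
f 76 45 69
f 73 69 37
f 76 69 73
f 45 71 70
f 71 42 58
f 70 58 41
f 71 58 70
f 42 57 62
f 57 36 59
f 62 59 43
f 57 59 62
f 38 64 50
f 64 44 65
f 50 65 39
f 64 65 50
f 38 50 48
f 50 39 49
f 48 49 37
f 50 49 48
f 38 48 55
f 48 37 54
f 55 54 41
f 48 54 55
f 38 55 60
f 55 41 61
f 60 61 43
f 55 61 60
f 38 60 64
f 60 43 67
f 64 67 44
f 60 67 64
f 39 65 53
f 65 44 66
f 53 66 40
f 65 66 53
f 37 49 73
f 49 39 74
f 73 74 46
f 49 74 73
f 41 54 70
f 54 37 69
f 70 69 45
f 54 69 70
f 43 61 62
f 61 41 58
f 62 58 42
f 61 58 62
f 44 67 63
f 67 43 59
f 63 59 36
f 67 59 63
f 78 77 80
f 78 80 79
f 80 77 81
f 80 81 79
f 81 77 82
f 81 82 79
f 82 77 83
f 82 83 79
f 83 77 84
f 83 84 79
f 84 77 85
f 84 85 79
f 85 77 86
f 85 86 79
f 86 77 87
f 86 87 79
f 87 77 78
f 87 78 79
f 89 88 91
f 89 91 90
f 91 88 92
f 91 92 90
f 92 88 93
f 92 93 90
f 93 88 94
f 93 94 90
f 94 88 95
f 94 95 90
f 95 88 96
f 95 96 90
f 96 88 97
f 96 97 90
f 97 88 98
f 97 98 90
f 98 88 99
f 98 99 90
f 99 88 100
f 99 100 90
f 100 88 101
f 100 101 90
f 101 88 102
f 101 102 90
f 102 88 89
f 102 89 90



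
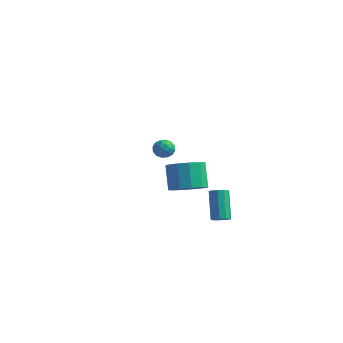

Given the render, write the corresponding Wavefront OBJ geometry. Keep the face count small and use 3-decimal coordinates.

v -2.882 3.974 -1.159
v -2.535 3.467 -1.345
v -3.625 3.713 -1.835
v -3.278 3.206 -2.021
v -3.539 3.219 -1.435
v -3.08 3.381 -1.017
v -3.08 3.799 -2.163
v -2.621 3.961 -1.745
v -2.658 3.359 -1.965
v -2.941 3.001 -1.515
v -3.219 4.179 -1.665
v -3.502 3.821 -1.215
v -2.643 3.743 -1.193
v -3.517 3.437 -1.987
v -3.67 3.444 -1.643
v -3.466 3.146 -1.752
v -2.963 3.693 -1
v -2.76 3.395 -1.109
v -3.35 3.249 -1.162
v -3.4 3.785 -2.071
v -3.197 3.487 -2.18
v -2.694 4.034 -1.428
v -2.49 3.736 -1.537
v -2.81 3.931 -2.018
v -2.512 3.382 -1.666
v -2.948 3.229 -2.063
v -2.832 3.577 -2.147
v -2.562 3.672 -1.902
v -2.678 3.171 -1.402
v -3.115 3.018 -1.799
v -3.268 3.026 -1.454
v -2.998 3.121 -1.209
v -2.75 3.108 -1.766
v -3.045 4.162 -1.381
v -3.482 4.009 -1.778
v -3.162 4.059 -1.971
v -2.892 4.154 -1.726
v -3.212 3.951 -1.117
v -3.648 3.798 -1.514
v -3.598 3.508 -1.278
v -3.328 3.603 -1.033
v -3.41 4.072 -1.414
v 3.335 -0.402 -2.749
v 3.693 -0.04 -2.78
v 3.003 0.763 -1.361
v 2.645 0.402 -1.331
v 3.446 0.053 -2.952
v 2.756 0.856 -1.534
v 3.157 -0.028 -3.047
v 2.467 0.775 -1.629
v 2.935 -0.252 -3.028
v 2.246 0.552 -1.61
v 2.867 -0.533 -2.903
v 2.177 0.271 -1.485
v 2.977 -0.763 -2.719
v 2.287 0.04 -1.3
v 3.224 -0.856 -2.546
v 2.534 -0.053 -1.128
v 3.513 -0.775 -2.451
v 2.823 0.028 -1.033
v 3.734 -0.552 -2.47
v 3.045 0.252 -1.052
v 3.803 -0.271 -2.595
v 3.113 0.533 -1.177
v 3.462 -3.318 0.874
v 4.04 -2.557 0.792
v 3.457 -1.98 2.023
v 2.878 -2.742 2.106
v 3.589 -2.435 0.521
v 3.005 -1.858 1.752
v 3.096 -2.594 0.362
v 2.513 -2.017 1.593
v 2.72 -2.982 0.365
v 2.137 -2.405 1.597
v 2.58 -3.478 0.531
v 1.996 -2.901 1.763
v 2.719 -3.923 0.805
v 2.135 -3.346 2.037
v 3.094 -4.176 1.101
v 2.511 -3.599 2.333
v 3.586 -4.156 1.325
v 3.003 -3.58 2.557
v 4.039 -3.871 1.406
v 3.455 -3.295 2.638
v 4.308 -3.411 1.318
v 3.724 -2.834 2.55
v 4.309 -2.921 1.089
v 3.725 -2.344 2.321
f 1 38 17
f 38 12 41
f 17 41 6
f 38 41 17
f 1 17 13
f 17 6 18
f 13 18 2
f 17 18 13
f 1 13 22
f 13 2 23
f 22 23 8
f 13 23 22
f 1 22 34
f 22 8 37
f 34 37 11
f 22 37 34
f 1 34 38
f 34 11 42
f 38 42 12
f 34 42 38
f 2 18 29
f 18 6 32
f 29 32 10
f 18 32 29
f 6 41 19
f 41 12 40
f 19 40 5
f 41 40 19
f 12 42 39
f 42 11 35
f 39 35 3
f 42 35 39
f 11 37 36
f 37 8 24
f 36 24 7
f 37 24 36
f 8 23 28
f 23 2 25
f 28 25 9
f 23 25 28
f 4 30 16
f 30 10 31
f 16 31 5
f 30 31 16
f 4 16 14
f 16 5 15
f 14 15 3
f 16 15 14
f 4 14 21
f 14 3 20
f 21 20 7
f 14 20 21
f 4 21 26
f 21 7 27
f 26 27 9
f 21 27 26
f 4 26 30
f 26 9 33
f 30 33 10
f 26 33 30
f 5 31 19
f 31 10 32
f 19 32 6
f 31 32 19
f 3 15 39
f 15 5 40
f 39 40 12
f 15 40 39
f 7 20 36
f 20 3 35
f 36 35 11
f 20 35 36
f 9 27 28
f 27 7 24
f 28 24 8
f 27 24 28
f 10 33 29
f 33 9 25
f 29 25 2
f 33 25 29
f 44 43 47
f 44 47 45
f 45 47 48
f 45 48 46
f 47 43 49
f 47 49 48
f 48 49 50
f 48 50 46
f 49 43 51
f 49 51 50
f 50 51 52
f 50 52 46
f 51 43 53
f 51 53 52
f 52 53 54
f 52 54 46
f 53 43 55
f 53 55 54
f 54 55 56
f 54 56 46
f 55 43 57
f 55 57 56
f 56 57 58
f 56 58 46
f 57 43 59
f 57 59 58
f 58 59 60
f 58 60 46
f 59 43 61
f 59 61 60
f 60 61 62
f 60 62 46
f 61 43 63
f 61 63 62
f 62 63 64
f 62 64 46
f 63 43 44
f 63 44 64
f 64 44 45
f 64 45 46
f 66 65 69
f 66 69 67
f 67 69 70
f 67 70 68
f 69 65 71
f 69 71 70
f 70 71 72
f 70 72 68
f 71 65 73
f 71 73 72
f 72 73 74
f 72 74 68
f 73 65 75
f 73 75 74
f 74 75 76
f 74 76 68
f 75 65 77
f 75 77 76
f 76 77 78
f 76 78 68
f 77 65 79
f 77 79 78
f 78 79 80
f 78 80 68
f 79 65 81
f 79 81 80
f 80 81 82
f 80 82 68
f 81 65 83
f 81 83 82
f 82 83 84
f 82 84 68
f 83 65 85
f 83 85 84
f 84 85 86
f 84 86 68
f 85 65 87
f 85 87 86
f 86 87 88
f 86 88 68
f 87 65 66
f 87 66 88
f 88 66 67
f 88 67 68



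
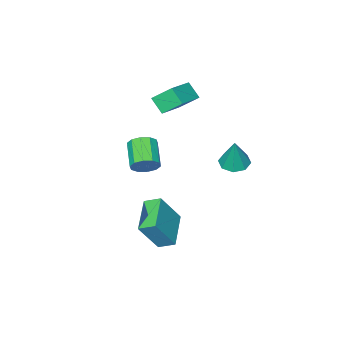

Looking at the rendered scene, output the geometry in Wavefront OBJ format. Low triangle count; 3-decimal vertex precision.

v 3.203 -0.601 1.609
v 3.55 -0.353 2.321
v 2.705 -1.592 3.163
v 2.357 -1.839 2.451
v 3.111 -0.095 2.26
v 2.266 -1.333 3.103
v 2.707 -0.03 1.951
v 1.862 -1.268 2.794
v 2.492 -0.183 1.511
v 1.647 -1.421 2.354
v 2.549 -0.495 1.108
v 1.704 -1.734 1.951
v 2.855 -0.848 0.897
v 2.01 -2.087 1.739
v 3.294 -1.107 0.957
v 2.449 -2.345 1.8
v 3.698 -1.172 1.266
v 2.853 -2.41 2.109
v 3.913 -1.019 1.706
v 3.068 -2.257 2.549
v 3.856 -0.706 2.109
v 3.011 -1.945 2.952
v 1.984 0.818 -2.204
v 3.123 0.555 -0.352
v 3.502 2.146 -2.95
v 4.641 1.883 -1.098
v 2.479 0.017 -2.622
v 3.618 -0.246 -0.77
v 3.997 1.345 -3.368
v 5.136 1.082 -1.516
v -2.968 -3.276 3.177
v -2.919 -4.116 4.032
v -1.106 -2.564 3.769
v -1.057 -3.404 4.625
v -2.303 -4.216 2.215
v -2.254 -5.056 3.071
v -0.441 -3.504 2.808
v -0.392 -4.344 3.663
v 0.224 3.059 2.518
v 0.834 3.609 2.263
v 0.616 3.461 4.322
v 0.245 3.897 2.326
v -0.356 3.694 2.502
v -0.617 3.119 2.687
v -0.386 2.509 2.773
v 0.203 2.221 2.709
v 0.804 2.424 2.533
v 1.065 2.999 2.348
f 2 1 5
f 2 5 3
f 3 5 6
f 3 6 4
f 5 1 7
f 5 7 6
f 6 7 8
f 6 8 4
f 7 1 9
f 7 9 8
f 8 9 10
f 8 10 4
f 9 1 11
f 9 11 10
f 10 11 12
f 10 12 4
f 11 1 13
f 11 13 12
f 12 13 14
f 12 14 4
f 13 1 15
f 13 15 14
f 14 15 16
f 14 16 4
f 15 1 17
f 15 17 16
f 16 17 18
f 16 18 4
f 17 1 19
f 17 19 18
f 18 19 20
f 18 20 4
f 19 1 21
f 19 21 20
f 20 21 22
f 20 22 4
f 21 1 2
f 21 2 22
f 22 2 3
f 22 3 4
f 24 26 23
f 27 24 23
f 23 26 25
f 25 27 23
f 24 30 26
f 28 24 27
f 28 30 24
f 26 30 25
f 29 27 25
f 25 30 29
f 29 28 27
f 30 28 29
f 32 34 31
f 35 32 31
f 31 34 33
f 33 35 31
f 32 38 34
f 36 32 35
f 36 38 32
f 34 38 33
f 37 35 33
f 33 38 37
f 37 36 35
f 38 36 37
f 40 39 42
f 40 42 41
f 42 39 43
f 42 43 41
f 43 39 44
f 43 44 41
f 44 39 45
f 44 45 41
f 45 39 46
f 45 46 41
f 46 39 47
f 46 47 41
f 47 39 48
f 47 48 41
f 48 39 40
f 48 40 41



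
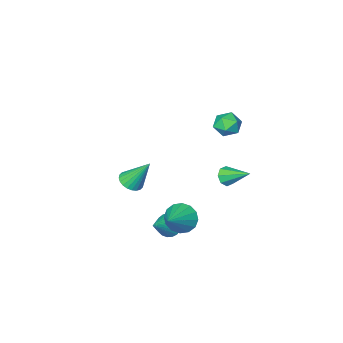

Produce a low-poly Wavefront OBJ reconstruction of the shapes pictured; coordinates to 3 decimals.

v 3.196 3.099 -1.91
v 3.493 3.485 -2.726
v 4.524 3.981 -1.01
v 3.162 3.802 -2.548
v 2.84 3.931 -2.199
v 2.614 3.837 -1.773
v 2.543 3.545 -1.383
v 2.648 3.134 -1.135
v 2.899 2.713 -1.094
v 3.231 2.396 -1.272
v 3.552 2.267 -1.62
v 3.779 2.361 -2.047
v 3.849 2.653 -2.436
v 3.745 3.064 -2.685
v 2.61 0.88 -4.23
v 3.037 0.902 -4.87
v 3.93 1.46 -3.33
v 2.906 1.194 -4.868
v 2.725 1.432 -4.754
v 2.523 1.575 -4.551
v 2.336 1.597 -4.291
v 2.197 1.496 -4.022
v 2.129 1.288 -3.788
v 2.144 1.009 -3.631
v 2.24 0.708 -3.577
v 2.4 0.437 -3.636
v 2.596 0.242 -3.798
v 2.794 0.158 -4.035
v 2.961 0.199 -4.305
v 3.067 0.357 -4.563
v 3.094 0.606 -4.763
v -1.839 0.961 2.475
v -1.279 1.473 2.089
v -0.821 0.087 2.791
v -0.261 0.599 2.405
v -0.632 0.845 3.131
v -1.261 1.385 2.936
v -0.839 0.175 1.944
v -1.468 0.715 1.749
v -0.661 0.988 1.761
v -0.533 1.401 2.494
v -1.567 0.159 2.386
v -1.439 0.572 3.119
v 0.039 2.452 -0.245
v 0.607 2.5 0.045
v -0.519 3.828 0.625
v 0.588 2.755 -0.372
v 0.247 2.834 -0.715
v -0.216 2.689 -0.782
v -0.53 2.405 -0.535
v -0.51 2.149 -0.117
v -0.169 2.071 0.225
v 0.294 2.216 0.293
v 1.985 -4.238 -4.195
v 2.553 -3.705 -4.243
v 1.295 -3.342 -2.425
v 2.33 -3.569 -4.399
v 2.055 -3.534 -4.524
v 1.769 -3.607 -4.599
v 1.516 -3.776 -4.612
v 1.334 -4.015 -4.562
v 1.252 -4.288 -4.456
v 1.281 -4.554 -4.31
v 1.418 -4.771 -4.146
v 1.641 -4.907 -3.99
v 1.916 -4.942 -3.865
v 2.202 -4.869 -3.79
v 2.455 -4.7 -3.777
v 2.636 -4.461 -3.827
v 2.719 -4.188 -3.934
v 2.689 -3.923 -4.079
f 2 1 4
f 2 4 3
f 4 1 5
f 4 5 3
f 5 1 6
f 5 6 3
f 6 1 7
f 6 7 3
f 7 1 8
f 7 8 3
f 8 1 9
f 8 9 3
f 9 1 10
f 9 10 3
f 10 1 11
f 10 11 3
f 11 1 12
f 11 12 3
f 12 1 13
f 12 13 3
f 13 1 14
f 13 14 3
f 14 1 2
f 14 2 3
f 16 15 18
f 16 18 17
f 18 15 19
f 18 19 17
f 19 15 20
f 19 20 17
f 20 15 21
f 20 21 17
f 21 15 22
f 21 22 17
f 22 15 23
f 22 23 17
f 23 15 24
f 23 24 17
f 24 15 25
f 24 25 17
f 25 15 26
f 25 26 17
f 26 15 27
f 26 27 17
f 27 15 28
f 27 28 17
f 28 15 29
f 28 29 17
f 29 15 30
f 29 30 17
f 30 15 31
f 30 31 17
f 31 15 16
f 31 16 17
f 32 43 37
f 32 37 33
f 32 33 39
f 32 39 42
f 32 42 43
f 33 37 41
f 37 43 36
f 43 42 34
f 42 39 38
f 39 33 40
f 35 41 36
f 35 36 34
f 35 34 38
f 35 38 40
f 35 40 41
f 36 41 37
f 34 36 43
f 38 34 42
f 40 38 39
f 41 40 33
f 45 44 47
f 45 47 46
f 47 44 48
f 47 48 46
f 48 44 49
f 48 49 46
f 49 44 50
f 49 50 46
f 50 44 51
f 50 51 46
f 51 44 52
f 51 52 46
f 52 44 53
f 52 53 46
f 53 44 45
f 53 45 46
f 55 54 57
f 55 57 56
f 57 54 58
f 57 58 56
f 58 54 59
f 58 59 56
f 59 54 60
f 59 60 56
f 60 54 61
f 60 61 56
f 61 54 62
f 61 62 56
f 62 54 63
f 62 63 56
f 63 54 64
f 63 64 56
f 64 54 65
f 64 65 56
f 65 54 66
f 65 66 56
f 66 54 67
f 66 67 56
f 67 54 68
f 67 68 56
f 68 54 69
f 68 69 56
f 69 54 70
f 69 70 56
f 70 54 71
f 70 71 56
f 71 54 55
f 71 55 56



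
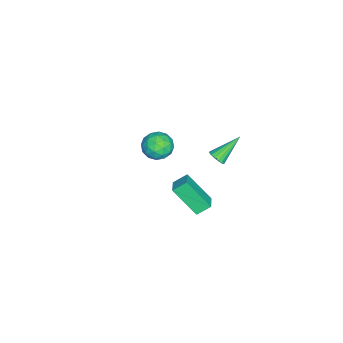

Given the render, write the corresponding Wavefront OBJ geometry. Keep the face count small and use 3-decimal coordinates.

v -2.625 2.305 -2.216
v -2.191 2.482 -1.968
v -3.655 3.275 -1.104
v -2.229 2.652 -2.152
v -2.358 2.742 -2.351
v -2.548 2.733 -2.519
v -2.756 2.625 -2.617
v -2.933 2.443 -2.623
v -3.04 2.23 -2.536
v -3.051 2.034 -2.376
v -2.965 1.9 -2.178
v -2.801 1.859 -1.99
v -2.596 1.919 -1.853
v -2.398 2.068 -1.799
v -2.252 2.271 -1.84
v 2.89 2.762 -0.468
v 2.718 1.491 0.988
v 2.555 3.394 0.045
v 2.383 2.123 1.5
v 3.737 2.977 -0.18
v 3.565 1.706 1.275
v 3.402 3.609 0.332
v 3.23 2.338 1.788
v -4.617 -0.951 -4.012
v -4.053 -0.406 -3.502
v -3.847 -2.174 -3.558
v -3.283 -1.629 -3.048
v -4.178 -1.741 -2.797
v -4.653 -0.985 -3.078
v -3.247 -1.595 -3.982
v -3.722 -0.839 -4.263
v -3.206 -0.804 -3.483
v -3.781 -0.894 -2.751
v -4.119 -1.686 -4.309
v -4.694 -1.776 -3.577
v -4.402 -0.572 -3.797
v -3.498 -2.008 -3.263
v -4.024 -2.074 -3.116
v -3.692 -1.754 -2.816
v -4.755 -0.912 -3.548
v -4.424 -0.592 -3.248
v -4.497 -1.376 -2.833
v -3.476 -1.988 -3.812
v -3.145 -1.668 -3.512
v -4.208 -0.826 -4.244
v -3.876 -0.506 -3.944
v -3.403 -1.204 -4.227
v -3.573 -0.485 -3.486
v -3.121 -1.203 -3.219
v -3.099 -1.183 -3.768
v -3.379 -0.739 -3.933
v -3.911 -0.538 -3.055
v -3.459 -1.257 -2.789
v -3.985 -1.322 -2.641
v -4.264 -0.878 -2.806
v -3.413 -0.772 -3.044
v -4.441 -1.323 -4.271
v -3.989 -2.042 -4.005
v -3.636 -1.702 -4.254
v -3.915 -1.258 -4.419
v -4.779 -1.377 -3.841
v -4.327 -2.095 -3.574
v -4.521 -1.841 -3.127
v -4.801 -1.397 -3.292
v -4.487 -1.808 -4.016
f 2 1 4
f 2 4 3
f 4 1 5
f 4 5 3
f 5 1 6
f 5 6 3
f 6 1 7
f 6 7 3
f 7 1 8
f 7 8 3
f 8 1 9
f 8 9 3
f 9 1 10
f 9 10 3
f 10 1 11
f 10 11 3
f 11 1 12
f 11 12 3
f 12 1 13
f 12 13 3
f 13 1 14
f 13 14 3
f 14 1 15
f 14 15 3
f 15 1 2
f 15 2 3
f 17 19 16
f 20 17 16
f 16 19 18
f 18 20 16
f 17 23 19
f 21 17 20
f 21 23 17
f 19 23 18
f 22 20 18
f 18 23 22
f 22 21 20
f 23 21 22
f 24 61 40
f 61 35 64
f 40 64 29
f 61 64 40
f 24 40 36
f 40 29 41
f 36 41 25
f 40 41 36
f 24 36 45
f 36 25 46
f 45 46 31
f 36 46 45
f 24 45 57
f 45 31 60
f 57 60 34
f 45 60 57
f 24 57 61
f 57 34 65
f 61 65 35
f 57 65 61
f 25 41 52
f 41 29 55
f 52 55 33
f 41 55 52
f 29 64 42
f 64 35 63
f 42 63 28
f 64 63 42
f 35 65 62
f 65 34 58
f 62 58 26
f 65 58 62
f 34 60 59
f 60 31 47
f 59 47 30
f 60 47 59
f 31 46 51
f 46 25 48
f 51 48 32
f 46 48 51
f 27 53 39
f 53 33 54
f 39 54 28
f 53 54 39
f 27 39 37
f 39 28 38
f 37 38 26
f 39 38 37
f 27 37 44
f 37 26 43
f 44 43 30
f 37 43 44
f 27 44 49
f 44 30 50
f 49 50 32
f 44 50 49
f 27 49 53
f 49 32 56
f 53 56 33
f 49 56 53
f 28 54 42
f 54 33 55
f 42 55 29
f 54 55 42
f 26 38 62
f 38 28 63
f 62 63 35
f 38 63 62
f 30 43 59
f 43 26 58
f 59 58 34
f 43 58 59
f 32 50 51
f 50 30 47
f 51 47 31
f 50 47 51
f 33 56 52
f 56 32 48
f 52 48 25
f 56 48 52



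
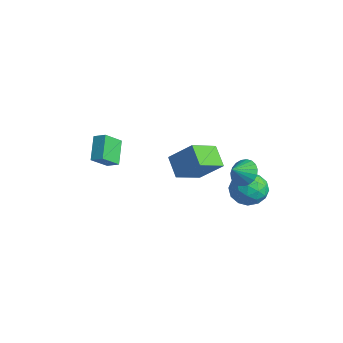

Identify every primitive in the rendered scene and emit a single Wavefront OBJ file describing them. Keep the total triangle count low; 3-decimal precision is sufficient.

v 3.695 2.337 -0.046
v 4.522 2.234 -0.435
v 3.885 1.483 0.586
v 4.6 2.468 -0.143
v 4.522 2.679 0.167
v 4.301 2.831 0.439
v 3.975 2.898 0.628
v 3.6 2.868 0.7
v 3.242 2.746 0.643
v 2.962 2.553 0.467
v 2.809 2.323 0.203
v 2.809 2.096 -0.105
v 2.962 1.91 -0.402
v 3.242 1.799 -0.638
v 3.6 1.78 -0.772
v 3.974 1.858 -0.779
v 4.3 2.019 -0.66
v -3.532 -2.482 -2.368
v -3.291 -3.601 -1.398
v -4.661 -1.762 -1.257
v -4.421 -2.881 -0.287
v -2.899 -2.039 -2.013
v -2.659 -3.158 -1.043
v -4.029 -1.319 -0.902
v -3.788 -2.438 0.068
v -1.842 2.062 -2.07
v -1.437 0.339 -1.253
v -0.723 2.98 -0.69
v -0.317 1.256 0.127
v -0.623 1.924 -2.967
v -0.217 0.2 -2.15
v 0.497 2.841 -1.587
v 0.902 1.118 -0.77
v 3.232 3.554 -0.915
v 4.186 2.915 -0.707
v 2.914 2.565 -2.493
v 3.868 1.926 -2.285
v 2.932 1.818 -1.596
v 3.128 2.429 -0.621
v 3.972 3.051 -2.579
v 4.168 3.662 -1.604
v 4.643 2.604 -1.735
v 4.001 1.842 -1.128
v 3.099 3.638 -2.072
v 2.457 2.876 -1.465
v 3.737 3.321 -0.673
v 3.363 2.159 -2.527
v 2.813 2.095 -2.123
v 3.374 1.72 -2.001
v 3.115 3.035 -0.622
v 3.676 2.66 -0.5
v 2.939 2.015 -1.023
v 3.424 2.82 -2.7
v 3.985 2.445 -2.578
v 3.726 3.76 -1.199
v 4.287 3.385 -1.077
v 4.161 3.465 -2.177
v 4.567 2.763 -1.155
v 4.38 2.182 -2.082
v 4.44 2.843 -2.255
v 4.556 3.202 -1.682
v 4.189 2.315 -0.798
v 4.002 1.734 -1.725
v 3.452 1.67 -1.321
v 3.567 2.029 -0.748
v 4.458 2.132 -1.402
v 3.098 3.746 -1.475
v 2.911 3.165 -2.402
v 3.533 3.451 -2.452
v 3.648 3.81 -1.879
v 2.72 3.298 -1.118
v 2.533 2.717 -2.045
v 2.544 2.278 -1.518
v 2.66 2.637 -0.945
v 2.642 3.348 -1.798
f 2 1 4
f 2 4 3
f 4 1 5
f 4 5 3
f 5 1 6
f 5 6 3
f 6 1 7
f 6 7 3
f 7 1 8
f 7 8 3
f 8 1 9
f 8 9 3
f 9 1 10
f 9 10 3
f 10 1 11
f 10 11 3
f 11 1 12
f 11 12 3
f 12 1 13
f 12 13 3
f 13 1 14
f 13 14 3
f 14 1 15
f 14 15 3
f 15 1 16
f 15 16 3
f 16 1 17
f 16 17 3
f 17 1 2
f 17 2 3
f 19 21 18
f 22 19 18
f 18 21 20
f 20 22 18
f 19 25 21
f 23 19 22
f 23 25 19
f 21 25 20
f 24 22 20
f 20 25 24
f 24 23 22
f 25 23 24
f 27 29 26
f 30 27 26
f 26 29 28
f 28 30 26
f 27 33 29
f 31 27 30
f 31 33 27
f 29 33 28
f 32 30 28
f 28 33 32
f 32 31 30
f 33 31 32
f 34 71 50
f 71 45 74
f 50 74 39
f 71 74 50
f 34 50 46
f 50 39 51
f 46 51 35
f 50 51 46
f 34 46 55
f 46 35 56
f 55 56 41
f 46 56 55
f 34 55 67
f 55 41 70
f 67 70 44
f 55 70 67
f 34 67 71
f 67 44 75
f 71 75 45
f 67 75 71
f 35 51 62
f 51 39 65
f 62 65 43
f 51 65 62
f 39 74 52
f 74 45 73
f 52 73 38
f 74 73 52
f 45 75 72
f 75 44 68
f 72 68 36
f 75 68 72
f 44 70 69
f 70 41 57
f 69 57 40
f 70 57 69
f 41 56 61
f 56 35 58
f 61 58 42
f 56 58 61
f 37 63 49
f 63 43 64
f 49 64 38
f 63 64 49
f 37 49 47
f 49 38 48
f 47 48 36
f 49 48 47
f 37 47 54
f 47 36 53
f 54 53 40
f 47 53 54
f 37 54 59
f 54 40 60
f 59 60 42
f 54 60 59
f 37 59 63
f 59 42 66
f 63 66 43
f 59 66 63
f 38 64 52
f 64 43 65
f 52 65 39
f 64 65 52
f 36 48 72
f 48 38 73
f 72 73 45
f 48 73 72
f 40 53 69
f 53 36 68
f 69 68 44
f 53 68 69
f 42 60 61
f 60 40 57
f 61 57 41
f 60 57 61
f 43 66 62
f 66 42 58
f 62 58 35
f 66 58 62



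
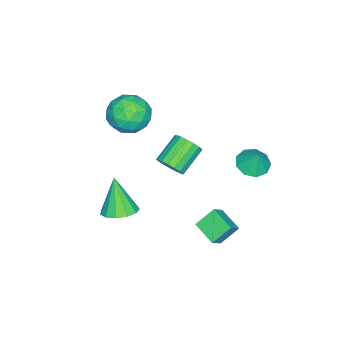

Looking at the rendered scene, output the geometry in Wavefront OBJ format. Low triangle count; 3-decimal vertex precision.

v -1.973 -1.004 -0.661
v -1.605 -1.248 -0.007
v -2.978 -0.9 0.896
v -3.347 -0.656 0.241
v -1.523 -0.879 -0.024
v -2.897 -0.532 0.878
v -1.545 -0.539 -0.188
v -2.918 -0.191 0.715
v -1.664 -0.305 -0.46
v -3.038 0.042 0.443
v -1.855 -0.231 -0.778
v -3.228 0.116 0.125
v -2.072 -0.335 -1.07
v -3.446 0.013 -0.167
v -2.267 -0.591 -1.267
v -3.641 -0.244 -0.365
v -2.395 -0.942 -1.327
v -3.768 -0.595 -0.424
v -2.426 -1.307 -1.233
v -3.799 -0.96 -0.331
v -2.353 -1.603 -1.009
v -3.727 -1.256 -0.106
v -2.193 -1.761 -0.705
v -3.567 -1.414 0.198
v -1.983 -1.746 -0.391
v -3.357 -1.399 0.512
v -1.771 -1.561 -0.139
v -3.144 -1.213 0.764
v -1.593 -2.22 2.167
v -0.867 -3.124 2.472
v -3.133 -3.296 2.648
v -2.407 -4.2 2.953
v -2.432 -3.201 3.615
v -1.48 -2.536 3.318
v -2.52 -3.884 1.802
v -1.568 -3.219 1.505
v -1.44 -4.152 2.246
v -1.385 -3.73 3.367
v -2.615 -2.69 1.753
v -2.56 -2.268 2.874
v -1.094 -2.578 2.278
v -2.906 -3.842 2.842
v -2.92 -3.255 3.232
v -2.493 -3.787 3.411
v -1.455 -2.232 2.775
v -1.028 -2.763 2.954
v -1.948 -2.809 3.626
v -2.972 -3.657 2.166
v -2.545 -4.188 2.345
v -1.507 -2.633 1.709
v -1.08 -3.165 1.888
v -2.052 -3.611 1.494
v -1.005 -3.713 2.324
v -1.91 -4.346 2.606
v -1.977 -4.16 1.93
v -1.417 -3.769 1.755
v -0.972 -3.465 2.983
v -1.878 -4.098 3.265
v -1.892 -3.511 3.654
v -1.333 -3.12 3.48
v -1.309 -4.07 2.85
v -2.122 -2.322 1.855
v -3.028 -2.955 2.137
v -2.667 -3.3 1.64
v -2.108 -2.909 1.466
v -2.09 -2.074 2.514
v -2.995 -2.707 2.796
v -2.583 -2.651 3.365
v -2.023 -2.26 3.19
v -2.691 -2.35 2.27
v 0.088 1.791 -2.198
v -0.575 2.427 -1.35
v 0.662 2.932 -2.605
v -0.001 3.568 -1.757
v 0.761 1.672 -1.583
v 0.098 2.308 -0.735
v 1.335 2.813 -1.99
v 0.672 3.449 -1.142
v -3.131 2.853 0.278
v -2.278 2.771 0.075
v -2.829 3.247 1.382
v -2.472 3.322 -0.069
v -2.974 3.654 -0.051
v -3.549 3.611 0.121
v -3.928 3.213 0.367
v -3.934 2.647 0.571
v -3.564 2.177 0.638
v -2.991 2.023 0.537
v -2.483 2.258 0.314
v 0.264 -2.601 -2.898
v 0.822 -1.902 -2.522
v -0.304 -3.179 -0.982
v 0.329 -1.68 -2.601
v -0.185 -1.75 -2.774
v -0.556 -2.09 -2.987
v -0.667 -2.593 -3.171
v -0.482 -3.098 -3.269
v -0.061 -3.445 -3.249
v 0.464 -3.525 -3.117
v 0.925 -3.311 -2.916
v 1.176 -2.872 -2.709
v 1.138 -2.347 -2.562
f 2 1 5
f 2 5 3
f 3 5 6
f 3 6 4
f 5 1 7
f 5 7 6
f 6 7 8
f 6 8 4
f 7 1 9
f 7 9 8
f 8 9 10
f 8 10 4
f 9 1 11
f 9 11 10
f 10 11 12
f 10 12 4
f 11 1 13
f 11 13 12
f 12 13 14
f 12 14 4
f 13 1 15
f 13 15 14
f 14 15 16
f 14 16 4
f 15 1 17
f 15 17 16
f 16 17 18
f 16 18 4
f 17 1 19
f 17 19 18
f 18 19 20
f 18 20 4
f 19 1 21
f 19 21 20
f 20 21 22
f 20 22 4
f 21 1 23
f 21 23 22
f 22 23 24
f 22 24 4
f 23 1 25
f 23 25 24
f 24 25 26
f 24 26 4
f 25 1 27
f 25 27 26
f 26 27 28
f 26 28 4
f 27 1 2
f 27 2 28
f 28 2 3
f 28 3 4
f 29 66 45
f 66 40 69
f 45 69 34
f 66 69 45
f 29 45 41
f 45 34 46
f 41 46 30
f 45 46 41
f 29 41 50
f 41 30 51
f 50 51 36
f 41 51 50
f 29 50 62
f 50 36 65
f 62 65 39
f 50 65 62
f 29 62 66
f 62 39 70
f 66 70 40
f 62 70 66
f 30 46 57
f 46 34 60
f 57 60 38
f 46 60 57
f 34 69 47
f 69 40 68
f 47 68 33
f 69 68 47
f 40 70 67
f 70 39 63
f 67 63 31
f 70 63 67
f 39 65 64
f 65 36 52
f 64 52 35
f 65 52 64
f 36 51 56
f 51 30 53
f 56 53 37
f 51 53 56
f 32 58 44
f 58 38 59
f 44 59 33
f 58 59 44
f 32 44 42
f 44 33 43
f 42 43 31
f 44 43 42
f 32 42 49
f 42 31 48
f 49 48 35
f 42 48 49
f 32 49 54
f 49 35 55
f 54 55 37
f 49 55 54
f 32 54 58
f 54 37 61
f 58 61 38
f 54 61 58
f 33 59 47
f 59 38 60
f 47 60 34
f 59 60 47
f 31 43 67
f 43 33 68
f 67 68 40
f 43 68 67
f 35 48 64
f 48 31 63
f 64 63 39
f 48 63 64
f 37 55 56
f 55 35 52
f 56 52 36
f 55 52 56
f 38 61 57
f 61 37 53
f 57 53 30
f 61 53 57
f 72 74 71
f 75 72 71
f 71 74 73
f 73 75 71
f 72 78 74
f 76 72 75
f 76 78 72
f 74 78 73
f 77 75 73
f 73 78 77
f 77 76 75
f 78 76 77
f 80 79 82
f 80 82 81
f 82 79 83
f 82 83 81
f 83 79 84
f 83 84 81
f 84 79 85
f 84 85 81
f 85 79 86
f 85 86 81
f 86 79 87
f 86 87 81
f 87 79 88
f 87 88 81
f 88 79 89
f 88 89 81
f 89 79 80
f 89 80 81
f 91 90 93
f 91 93 92
f 93 90 94
f 93 94 92
f 94 90 95
f 94 95 92
f 95 90 96
f 95 96 92
f 96 90 97
f 96 97 92
f 97 90 98
f 97 98 92
f 98 90 99
f 98 99 92
f 99 90 100
f 99 100 92
f 100 90 101
f 100 101 92
f 101 90 102
f 101 102 92
f 102 90 91
f 102 91 92



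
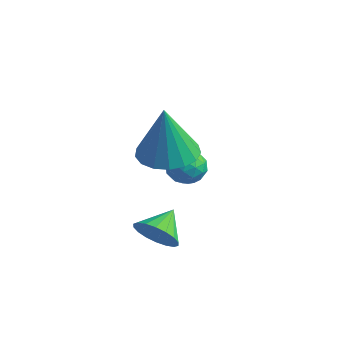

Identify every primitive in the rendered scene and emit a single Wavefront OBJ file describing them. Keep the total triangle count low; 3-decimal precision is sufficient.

v -3.639 1.214 -1.663
v -3.265 1.843 -1.467
v -2.575 0.617 -1.773
v -2.201 1.246 -1.577
v -2.623 0.88 -1.065
v -3.281 1.249 -0.997
v -2.559 1.211 -2.243
v -3.217 1.58 -2.175
v -2.598 1.841 -1.825
v -2.638 1.636 -1.097
v -3.202 0.824 -2.143
v -3.242 0.619 -1.415
v -3.545 1.581 -1.555
v -2.295 0.879 -1.685
v -2.543 0.664 -1.384
v -2.323 1.034 -1.268
v -3.554 1.232 -1.279
v -3.335 1.602 -1.164
v -2.958 1.036 -0.928
v -2.505 0.858 -2.076
v -2.286 1.228 -1.961
v -3.517 1.426 -1.972
v -3.297 1.796 -1.856
v -2.882 1.424 -2.312
v -2.934 1.949 -1.65
v -2.309 1.598 -1.715
v -2.519 1.578 -2.106
v -2.905 1.795 -2.066
v -2.957 1.829 -1.222
v -2.332 1.478 -1.287
v -2.58 1.263 -0.986
v -2.966 1.48 -0.946
v -2.565 1.828 -1.433
v -3.508 0.982 -1.953
v -2.883 0.631 -2.018
v -2.874 0.98 -2.294
v -3.26 1.197 -2.254
v -3.531 0.862 -1.525
v -2.906 0.511 -1.59
v -2.935 0.665 -1.174
v -3.321 0.882 -1.134
v -3.275 0.632 -1.807
v -2.232 -0.407 0.26
v -1.207 -0.713 0.219
v -2.208 -0.613 2.4
v -1.181 -0.203 0.268
v -1.396 0.259 0.315
v -1.802 0.569 0.349
v -2.307 0.656 0.363
v -2.794 0.499 0.353
v -3.153 0.134 0.322
v -3.3 -0.354 0.277
v -3.203 -0.854 0.227
v -2.883 -1.252 0.186
v -2.414 -1.456 0.161
v -1.903 -1.42 0.159
v -1.468 -1.152 0.18
v -0.294 -3.014 -1.321
v 0.294 -3.186 -0.791
v -0.486 -2.006 -0.779
v 0.471 -3.012 -1.053
v 0.496 -2.838 -1.367
v 0.364 -2.699 -1.673
v 0.103 -2.622 -1.909
v -0.238 -2.623 -2.028
v -0.589 -2.701 -2.007
v -0.882 -2.842 -1.85
v -1.058 -3.016 -1.589
v -1.083 -3.19 -1.274
v -0.952 -3.329 -0.968
v -0.69 -3.405 -0.733
v -0.35 -3.405 -0.613
v 0.001 -3.326 -0.634
f 1 38 17
f 38 12 41
f 17 41 6
f 38 41 17
f 1 17 13
f 17 6 18
f 13 18 2
f 17 18 13
f 1 13 22
f 13 2 23
f 22 23 8
f 13 23 22
f 1 22 34
f 22 8 37
f 34 37 11
f 22 37 34
f 1 34 38
f 34 11 42
f 38 42 12
f 34 42 38
f 2 18 29
f 18 6 32
f 29 32 10
f 18 32 29
f 6 41 19
f 41 12 40
f 19 40 5
f 41 40 19
f 12 42 39
f 42 11 35
f 39 35 3
f 42 35 39
f 11 37 36
f 37 8 24
f 36 24 7
f 37 24 36
f 8 23 28
f 23 2 25
f 28 25 9
f 23 25 28
f 4 30 16
f 30 10 31
f 16 31 5
f 30 31 16
f 4 16 14
f 16 5 15
f 14 15 3
f 16 15 14
f 4 14 21
f 14 3 20
f 21 20 7
f 14 20 21
f 4 21 26
f 21 7 27
f 26 27 9
f 21 27 26
f 4 26 30
f 26 9 33
f 30 33 10
f 26 33 30
f 5 31 19
f 31 10 32
f 19 32 6
f 31 32 19
f 3 15 39
f 15 5 40
f 39 40 12
f 15 40 39
f 7 20 36
f 20 3 35
f 36 35 11
f 20 35 36
f 9 27 28
f 27 7 24
f 28 24 8
f 27 24 28
f 10 33 29
f 33 9 25
f 29 25 2
f 33 25 29
f 44 43 46
f 44 46 45
f 46 43 47
f 46 47 45
f 47 43 48
f 47 48 45
f 48 43 49
f 48 49 45
f 49 43 50
f 49 50 45
f 50 43 51
f 50 51 45
f 51 43 52
f 51 52 45
f 52 43 53
f 52 53 45
f 53 43 54
f 53 54 45
f 54 43 55
f 54 55 45
f 55 43 56
f 55 56 45
f 56 43 57
f 56 57 45
f 57 43 44
f 57 44 45
f 59 58 61
f 59 61 60
f 61 58 62
f 61 62 60
f 62 58 63
f 62 63 60
f 63 58 64
f 63 64 60
f 64 58 65
f 64 65 60
f 65 58 66
f 65 66 60
f 66 58 67
f 66 67 60
f 67 58 68
f 67 68 60
f 68 58 69
f 68 69 60
f 69 58 70
f 69 70 60
f 70 58 71
f 70 71 60
f 71 58 72
f 71 72 60
f 72 58 73
f 72 73 60
f 73 58 59
f 73 59 60



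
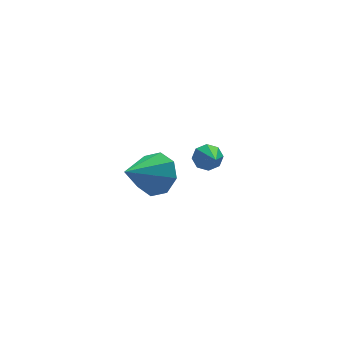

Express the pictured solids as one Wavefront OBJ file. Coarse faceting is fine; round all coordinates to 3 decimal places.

v 4.062 4.519 -0.617
v 4.527 4.666 -0.285
v 3.898 3.281 0.157
v 4.138 4.822 -0.117
v 3.705 4.801 -0.242
v 3.481 4.615 -0.587
v 3.597 4.373 -0.95
v 3.986 4.216 -1.118
v 4.42 4.237 -0.992
v 4.644 4.423 -0.647
v 0.426 -0.151 2.811
v 0.982 -0.379 3.467
v -0.846 -0.729 3.689
v 0.743 0.255 3.537
v 0.318 0.651 3.182
v -0.044 0.577 2.609
v -0.13 0.077 2.155
v 0.109 -0.557 2.085
v 0.534 -0.953 2.44
v 0.896 -0.88 3.013
f 2 1 4
f 2 4 3
f 4 1 5
f 4 5 3
f 5 1 6
f 5 6 3
f 6 1 7
f 6 7 3
f 7 1 8
f 7 8 3
f 8 1 9
f 8 9 3
f 9 1 10
f 9 10 3
f 10 1 2
f 10 2 3
f 12 11 14
f 12 14 13
f 14 11 15
f 14 15 13
f 15 11 16
f 15 16 13
f 16 11 17
f 16 17 13
f 17 11 18
f 17 18 13
f 18 11 19
f 18 19 13
f 19 11 20
f 19 20 13
f 20 11 12
f 20 12 13



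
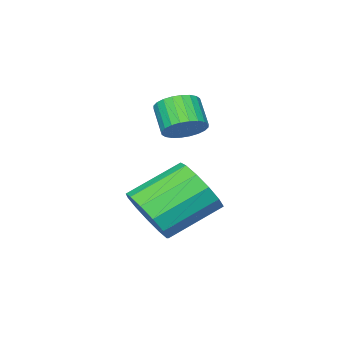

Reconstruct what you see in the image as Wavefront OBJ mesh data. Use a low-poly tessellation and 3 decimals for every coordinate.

v 1.246 -1.104 -4.032
v 1.834 -0.734 -3.384
v 0.422 -0.106 -2.461
v -0.166 -0.476 -3.108
v 1.76 -0.355 -3.755
v 0.348 0.273 -2.832
v 1.523 -0.214 -4.214
v 0.111 0.414 -3.29
v 1.198 -0.355 -4.614
v -0.214 0.273 -3.691
v 0.888 -0.735 -4.83
v -0.524 -0.107 -3.907
v 0.692 -1.231 -4.793
v -0.72 -0.603 -3.869
v 0.671 -1.687 -4.513
v -0.74 -1.06 -3.59
v 0.834 -1.958 -4.081
v -0.578 -1.33 -3.158
v 1.127 -1.958 -3.633
v -0.285 -1.33 -2.71
v 1.458 -1.687 -3.312
v 0.046 -1.059 -2.388
v 1.721 -1.23 -3.219
v 0.309 -0.602 -2.296
v -0.815 -1.746 -1.565
v -0.239 -1.684 -1.25
v -0.568 -2.332 -0.52
v -1.145 -2.394 -0.835
v -0.375 -1.494 -1.142
v -0.705 -2.142 -0.413
v -0.579 -1.342 -1.099
v -0.908 -1.99 -0.37
v -0.819 -1.252 -1.127
v -1.148 -1.9 -0.398
v -1.058 -1.237 -1.222
v -1.387 -1.885 -0.492
v -1.26 -1.299 -1.369
v -1.589 -1.947 -0.639
v -1.394 -1.43 -1.545
v -1.724 -2.078 -0.816
v -1.441 -1.608 -1.725
v -1.77 -2.256 -0.995
v -1.392 -1.808 -1.88
v -1.721 -2.456 -1.15
v -1.255 -1.998 -1.987
v -1.585 -2.646 -1.258
v -1.052 -2.15 -2.03
v -1.381 -2.798 -1.301
v -0.812 -2.24 -2.002
v -1.141 -2.888 -1.273
v -0.573 -2.255 -1.908
v -0.902 -2.903 -1.178
v -0.371 -2.193 -1.761
v -0.7 -2.841 -1.031
v -0.236 -2.062 -1.584
v -0.566 -2.71 -0.855
v -0.19 -1.884 -1.405
v -0.519 -2.532 -0.675
f 2 1 5
f 2 5 3
f 3 5 6
f 3 6 4
f 5 1 7
f 5 7 6
f 6 7 8
f 6 8 4
f 7 1 9
f 7 9 8
f 8 9 10
f 8 10 4
f 9 1 11
f 9 11 10
f 10 11 12
f 10 12 4
f 11 1 13
f 11 13 12
f 12 13 14
f 12 14 4
f 13 1 15
f 13 15 14
f 14 15 16
f 14 16 4
f 15 1 17
f 15 17 16
f 16 17 18
f 16 18 4
f 17 1 19
f 17 19 18
f 18 19 20
f 18 20 4
f 19 1 21
f 19 21 20
f 20 21 22
f 20 22 4
f 21 1 23
f 21 23 22
f 22 23 24
f 22 24 4
f 23 1 2
f 23 2 24
f 24 2 3
f 24 3 4
f 26 25 29
f 26 29 27
f 27 29 30
f 27 30 28
f 29 25 31
f 29 31 30
f 30 31 32
f 30 32 28
f 31 25 33
f 31 33 32
f 32 33 34
f 32 34 28
f 33 25 35
f 33 35 34
f 34 35 36
f 34 36 28
f 35 25 37
f 35 37 36
f 36 37 38
f 36 38 28
f 37 25 39
f 37 39 38
f 38 39 40
f 38 40 28
f 39 25 41
f 39 41 40
f 40 41 42
f 40 42 28
f 41 25 43
f 41 43 42
f 42 43 44
f 42 44 28
f 43 25 45
f 43 45 44
f 44 45 46
f 44 46 28
f 45 25 47
f 45 47 46
f 46 47 48
f 46 48 28
f 47 25 49
f 47 49 48
f 48 49 50
f 48 50 28
f 49 25 51
f 49 51 50
f 50 51 52
f 50 52 28
f 51 25 53
f 51 53 52
f 52 53 54
f 52 54 28
f 53 25 55
f 53 55 54
f 54 55 56
f 54 56 28
f 55 25 57
f 55 57 56
f 56 57 58
f 56 58 28
f 57 25 26
f 57 26 58
f 58 26 27
f 58 27 28

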